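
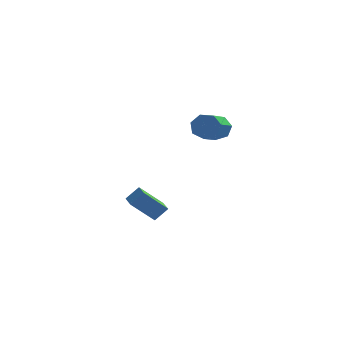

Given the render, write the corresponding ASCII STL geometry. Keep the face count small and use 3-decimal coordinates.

solid 
facet normal 0.190 0.922 -0.337
outer loop
vertex 3.898 -0.776 3.541
vertex 3.518 -0.947 2.858
vertex 3.217 -0.639 3.532
endloop
endfacet
facet normal 0.054 0.332 0.942
outer loop
vertex 3.898 -0.776 3.541
vertex 3.217 -0.639 3.532
vertex 3.521 -2.603 4.206
endloop
endfacet
facet normal 0.054 0.332 0.942
outer loop
vertex 3.521 -2.603 4.206
vertex 3.217 -0.639 3.532
vertex 2.841 -2.466 4.197
endloop
endfacet
facet normal -0.190 -0.923 0.335
outer loop
vertex 3.521 -2.603 4.206
vertex 2.841 -2.466 4.197
vertex 3.142 -2.773 3.522
endloop
endfacet
facet normal 0.190 0.922 -0.336
outer loop
vertex 3.217 -0.639 3.532
vertex 3.518 -0.947 2.858
vertex 2.764 -0.734 3.015
endloop
endfacet
facet normal -0.733 0.361 0.576
outer loop
vertex 3.217 -0.639 3.532
vertex 2.764 -0.734 3.015
vertex 2.841 -2.466 4.197
endloop
endfacet
facet normal -0.732 0.361 0.577
outer loop
vertex 2.841 -2.466 4.197
vertex 2.764 -0.734 3.015
vertex 2.387 -2.56 3.68
endloop
endfacet
facet normal -0.190 -0.923 0.335
outer loop
vertex 2.841 -2.466 4.197
vertex 2.387 -2.56 3.68
vertex 3.142 -2.773 3.522
endloop
endfacet
facet normal 0.191 0.923 -0.335
outer loop
vertex 2.764 -0.734 3.015
vertex 3.518 -0.947 2.858
vertex 2.878 -0.988 2.38
endloop
endfacet
facet normal -0.968 0.119 -0.221
outer loop
vertex 2.764 -0.734 3.015
vertex 2.878 -0.988 2.38
vertex 2.387 -2.56 3.68
endloop
endfacet
facet normal -0.968 0.119 -0.221
outer loop
vertex 2.387 -2.56 3.68
vertex 2.878 -0.988 2.38
vertex 2.501 -2.815 3.044
endloop
endfacet
facet normal -0.190 -0.923 0.336
outer loop
vertex 2.387 -2.56 3.68
vertex 2.501 -2.815 3.044
vertex 3.142 -2.773 3.522
endloop
endfacet
facet normal 0.191 0.923 -0.335
outer loop
vertex 2.878 -0.988 2.38
vertex 3.518 -0.947 2.858
vertex 3.475 -1.212 2.104
endloop
endfacet
facet normal -0.475 -0.212 -0.854
outer loop
vertex 2.878 -0.988 2.38
vertex 3.475 -1.212 2.104
vertex 2.501 -2.815 3.044
endloop
endfacet
facet normal -0.474 -0.213 -0.855
outer loop
vertex 2.501 -2.815 3.044
vertex 3.475 -1.212 2.104
vertex 3.098 -3.039 2.769
endloop
endfacet
facet normal -0.191 -0.922 0.337
outer loop
vertex 2.501 -2.815 3.044
vertex 3.098 -3.039 2.769
vertex 3.142 -2.773 3.522
endloop
endfacet
facet normal 0.191 0.923 -0.335
outer loop
vertex 3.475 -1.212 2.104
vertex 3.518 -0.947 2.858
vertex 4.104 -1.236 2.396
endloop
endfacet
facet normal 0.377 -0.384 -0.843
outer loop
vertex 3.475 -1.212 2.104
vertex 4.104 -1.236 2.396
vertex 3.098 -3.039 2.769
endloop
endfacet
facet normal 0.377 -0.384 -0.843
outer loop
vertex 3.098 -3.039 2.769
vertex 4.104 -1.236 2.396
vertex 3.728 -3.062 3.061
endloop
endfacet
facet normal -0.190 -0.922 0.337
outer loop
vertex 3.098 -3.039 2.769
vertex 3.728 -3.062 3.061
vertex 3.142 -2.773 3.522
endloop
endfacet
facet normal 0.190 0.922 -0.336
outer loop
vertex 4.104 -1.236 2.396
vertex 3.518 -0.947 2.858
vertex 4.293 -1.042 3.035
endloop
endfacet
facet normal 0.943 -0.266 -0.198
outer loop
vertex 4.104 -1.236 2.396
vertex 4.293 -1.042 3.035
vertex 3.728 -3.062 3.061
endloop
endfacet
facet normal 0.944 -0.266 -0.197
outer loop
vertex 3.728 -3.062 3.061
vertex 4.293 -1.042 3.035
vertex 3.916 -2.868 3.7
endloop
endfacet
facet normal -0.190 -0.922 0.336
outer loop
vertex 3.728 -3.062 3.061
vertex 3.916 -2.868 3.7
vertex 3.142 -2.773 3.522
endloop
endfacet
facet normal 0.190 0.922 -0.337
outer loop
vertex 4.293 -1.042 3.035
vertex 3.518 -0.947 2.858
vertex 3.898 -0.776 3.541
endloop
endfacet
facet normal 0.800 0.052 0.597
outer loop
vertex 4.293 -1.042 3.035
vertex 3.898 -0.776 3.541
vertex 3.916 -2.868 3.7
endloop
endfacet
facet normal 0.800 0.052 0.597
outer loop
vertex 3.916 -2.868 3.7
vertex 3.898 -0.776 3.541
vertex 3.521 -2.603 4.206
endloop
endfacet
facet normal -0.190 -0.923 0.335
outer loop
vertex 3.916 -2.868 3.7
vertex 3.521 -2.603 4.206
vertex 3.142 -2.773 3.522
endloop
endfacet
facet normal -0.682 -0.231 0.694
outer loop
vertex -0.343 0.221 -2.289
vertex -0.76 1.356 -2.321
vertex -1.008 -0.044 -3.03
endloop
endfacet
facet normal 0.344 -0.939 0.027
outer loop
vertex 0.2 0.364 -4.259
vertex -0.343 0.221 -2.289
vertex -1.008 -0.044 -3.03
endloop
endfacet
facet normal -0.682 -0.231 0.694
outer loop
vertex -1.008 -0.044 -3.03
vertex -0.76 1.356 -2.321
vertex -1.424 1.091 -3.062
endloop
endfacet
facet normal -0.645 -0.257 -0.719
outer loop
vertex -1.424 1.091 -3.062
vertex 0.2 0.364 -4.259
vertex -1.008 -0.044 -3.03
endloop
endfacet
facet normal 0.645 0.257 0.719
outer loop
vertex -0.343 0.221 -2.289
vertex 0.448 1.764 -3.55
vertex -0.76 1.356 -2.321
endloop
endfacet
facet normal 0.345 -0.938 0.027
outer loop
vertex 0.864 0.629 -3.518
vertex -0.343 0.221 -2.289
vertex 0.2 0.364 -4.259
endloop
endfacet
facet normal 0.646 0.257 0.719
outer loop
vertex 0.864 0.629 -3.518
vertex 0.448 1.764 -3.55
vertex -0.343 0.221 -2.289
endloop
endfacet
facet normal -0.344 0.938 -0.027
outer loop
vertex -0.76 1.356 -2.321
vertex 0.448 1.764 -3.55
vertex -1.424 1.091 -3.062
endloop
endfacet
facet normal -0.645 -0.257 -0.719
outer loop
vertex -0.217 1.499 -4.291
vertex 0.2 0.364 -4.259
vertex -1.424 1.091 -3.062
endloop
endfacet
facet normal -0.344 0.938 -0.027
outer loop
vertex -1.424 1.091 -3.062
vertex 0.448 1.764 -3.55
vertex -0.217 1.499 -4.291
endloop
endfacet
facet normal 0.682 0.231 -0.694
outer loop
vertex -0.217 1.499 -4.291
vertex 0.864 0.629 -3.518
vertex 0.2 0.364 -4.259
endloop
endfacet
facet normal 0.682 0.230 -0.694
outer loop
vertex 0.448 1.764 -3.55
vertex 0.864 0.629 -3.518
vertex -0.217 1.499 -4.291
endloop
endfacet

endsolid


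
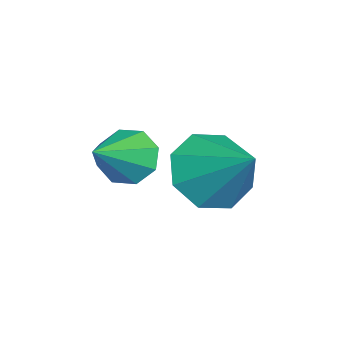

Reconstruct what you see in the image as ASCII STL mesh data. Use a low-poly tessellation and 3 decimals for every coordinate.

solid 
facet normal -0.537 -0.577 -0.615
outer loop
vertex 3.754 1.734 0.798
vertex 2.934 1.89 1.367
vertex 3.35 2.352 0.571
endloop
endfacet
facet normal 0.839 0.422 -0.344
outer loop
vertex 3.754 1.734 0.798
vertex 3.35 2.352 0.571
vertex 3.846 2.87 2.413
endloop
endfacet
facet normal -0.537 -0.577 -0.615
outer loop
vertex 3.35 2.352 0.571
vertex 2.934 1.89 1.367
vertex 2.702 2.7 0.81
endloop
endfacet
facet normal 0.345 0.875 -0.339
outer loop
vertex 3.35 2.352 0.571
vertex 2.702 2.7 0.81
vertex 3.846 2.87 2.413
endloop
endfacet
facet normal -0.536 -0.577 -0.616
outer loop
vertex 2.702 2.7 0.81
vertex 2.934 1.89 1.367
vertex 2.19 2.573 1.375
endloop
endfacet
facet normal -0.200 0.979 0.039
outer loop
vertex 2.702 2.7 0.81
vertex 2.19 2.573 1.375
vertex 3.846 2.87 2.413
endloop
endfacet
facet normal -0.536 -0.577 -0.616
outer loop
vertex 2.19 2.573 1.375
vertex 2.934 1.89 1.367
vertex 2.114 2.046 1.935
endloop
endfacet
facet normal -0.476 0.672 0.568
outer loop
vertex 2.19 2.573 1.375
vertex 2.114 2.046 1.935
vertex 3.846 2.87 2.413
endloop
endfacet
facet normal -0.537 -0.576 -0.616
outer loop
vertex 2.114 2.046 1.935
vertex 2.934 1.89 1.367
vertex 2.518 1.427 2.162
endloop
endfacet
facet normal -0.322 0.133 0.937
outer loop
vertex 2.114 2.046 1.935
vertex 2.518 1.427 2.162
vertex 3.846 2.87 2.413
endloop
endfacet
facet normal -0.536 -0.577 -0.616
outer loop
vertex 2.518 1.427 2.162
vertex 2.934 1.89 1.367
vertex 3.166 1.08 1.923
endloop
endfacet
facet normal 0.172 -0.320 0.932
outer loop
vertex 2.518 1.427 2.162
vertex 3.166 1.08 1.923
vertex 3.846 2.87 2.413
endloop
endfacet
facet normal -0.537 -0.577 -0.616
outer loop
vertex 3.166 1.08 1.923
vertex 2.934 1.89 1.367
vertex 3.678 1.207 1.358
endloop
endfacet
facet normal 0.717 -0.424 0.554
outer loop
vertex 3.166 1.08 1.923
vertex 3.678 1.207 1.358
vertex 3.846 2.87 2.413
endloop
endfacet
facet normal -0.537 -0.577 -0.616
outer loop
vertex 3.678 1.207 1.358
vertex 2.934 1.89 1.367
vertex 3.754 1.734 0.798
endloop
endfacet
facet normal 0.993 -0.116 0.025
outer loop
vertex 3.678 1.207 1.358
vertex 3.754 1.734 0.798
vertex 3.846 2.87 2.413
endloop
endfacet
facet normal -0.780 0.300 -0.550
outer loop
vertex 3.07 -0.146 0.908
vertex 2.754 0.128 1.506
vertex 3.211 0.387 0.999
endloop
endfacet
facet normal 0.833 -0.128 -0.538
outer loop
vertex 3.07 -0.146 0.908
vertex 3.211 0.387 0.999
vertex 3.986 -0.348 2.374
endloop
endfacet
facet normal -0.780 0.302 -0.548
outer loop
vertex 3.211 0.387 0.999
vertex 2.754 0.128 1.506
vertex 3.085 0.768 1.388
endloop
endfacet
facet normal 0.843 0.494 -0.211
outer loop
vertex 3.211 0.387 0.999
vertex 3.085 0.768 1.388
vertex 3.986 -0.348 2.374
endloop
endfacet
facet normal -0.779 0.301 -0.550
outer loop
vertex 3.085 0.768 1.388
vertex 2.754 0.128 1.506
vertex 2.764 0.774 1.846
endloop
endfacet
facet normal 0.538 0.759 0.367
outer loop
vertex 3.085 0.768 1.388
vertex 2.764 0.774 1.846
vertex 3.986 -0.348 2.374
endloop
endfacet
facet normal -0.779 0.301 -0.549
outer loop
vertex 2.764 0.774 1.846
vertex 2.754 0.128 1.506
vertex 2.438 0.401 2.104
endloop
endfacet
facet normal 0.096 0.508 0.856
outer loop
vertex 2.764 0.774 1.846
vertex 2.438 0.401 2.104
vertex 3.986 -0.348 2.374
endloop
endfacet
facet normal -0.779 0.302 -0.549
outer loop
vertex 2.438 0.401 2.104
vertex 2.754 0.128 1.506
vertex 2.297 -0.131 2.012
endloop
endfacet
facet normal -0.222 -0.109 0.969
outer loop
vertex 2.438 0.401 2.104
vertex 2.297 -0.131 2.012
vertex 3.986 -0.348 2.374
endloop
endfacet
facet normal -0.779 0.300 -0.550
outer loop
vertex 2.297 -0.131 2.012
vertex 2.754 0.128 1.506
vertex 2.424 -0.512 1.624
endloop
endfacet
facet normal -0.232 -0.731 0.642
outer loop
vertex 2.297 -0.131 2.012
vertex 2.424 -0.512 1.624
vertex 3.986 -0.348 2.374
endloop
endfacet
facet normal -0.780 0.301 -0.549
outer loop
vertex 2.424 -0.512 1.624
vertex 2.754 0.128 1.506
vertex 2.744 -0.518 1.166
endloop
endfacet
facet normal 0.074 -0.995 0.064
outer loop
vertex 2.424 -0.512 1.624
vertex 2.744 -0.518 1.166
vertex 3.986 -0.348 2.374
endloop
endfacet
facet normal -0.779 0.301 -0.550
outer loop
vertex 2.744 -0.518 1.166
vertex 2.754 0.128 1.506
vertex 3.07 -0.146 0.908
endloop
endfacet
facet normal 0.515 -0.745 -0.424
outer loop
vertex 2.744 -0.518 1.166
vertex 3.07 -0.146 0.908
vertex 3.986 -0.348 2.374
endloop
endfacet

endsolid


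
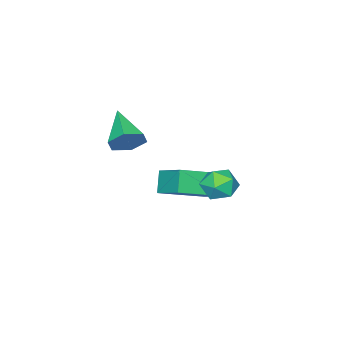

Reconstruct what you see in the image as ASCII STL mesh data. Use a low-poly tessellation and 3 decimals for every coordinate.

solid 
facet normal -0.485 -0.330 0.810
outer loop
vertex 3.232 -0.33 1.279
vertex 1.486 0.544 0.591
vertex 2.856 -1.698 0.496
endloop
endfacet
facet normal 0.844 -0.422 0.332
outer loop
vertex 3.374 -1.344 -0.371
vertex 3.232 -0.33 1.279
vertex 2.856 -1.698 0.496
endloop
endfacet
facet normal -0.485 -0.330 0.810
outer loop
vertex 2.856 -1.698 0.496
vertex 1.486 0.544 0.591
vertex 1.11 -0.824 -0.192
endloop
endfacet
facet normal -0.232 -0.844 -0.483
outer loop
vertex 1.11 -0.824 -0.192
vertex 3.374 -1.344 -0.371
vertex 2.856 -1.698 0.496
endloop
endfacet
facet normal 0.232 0.844 0.483
outer loop
vertex 3.232 -0.33 1.279
vertex 2.004 0.898 -0.276
vertex 1.486 0.544 0.591
endloop
endfacet
facet normal 0.844 -0.422 0.332
outer loop
vertex 3.75 0.024 0.412
vertex 3.232 -0.33 1.279
vertex 3.374 -1.344 -0.371
endloop
endfacet
facet normal 0.232 0.844 0.483
outer loop
vertex 3.75 0.024 0.412
vertex 2.004 0.898 -0.276
vertex 3.232 -0.33 1.279
endloop
endfacet
facet normal -0.844 0.422 -0.332
outer loop
vertex 1.486 0.544 0.591
vertex 2.004 0.898 -0.276
vertex 1.11 -0.824 -0.192
endloop
endfacet
facet normal -0.232 -0.844 -0.483
outer loop
vertex 1.628 -0.47 -1.059
vertex 3.374 -1.344 -0.371
vertex 1.11 -0.824 -0.192
endloop
endfacet
facet normal -0.844 0.422 -0.332
outer loop
vertex 1.11 -0.824 -0.192
vertex 2.004 0.898 -0.276
vertex 1.628 -0.47 -1.059
endloop
endfacet
facet normal 0.485 0.330 -0.810
outer loop
vertex 1.628 -0.47 -1.059
vertex 3.75 0.024 0.412
vertex 3.374 -1.344 -0.371
endloop
endfacet
facet normal 0.485 0.330 -0.810
outer loop
vertex 2.004 0.898 -0.276
vertex 3.75 0.024 0.412
vertex 1.628 -0.47 -1.059
endloop
endfacet
facet normal -0.671 0.556 0.490
outer loop
vertex 2.342 1.859 0.931
vertex 2.356 1.326 1.555
vertex 2.875 1.96 1.546
endloop
endfacet
facet normal -0.262 0.963 0.069
outer loop
vertex 2.342 1.859 0.931
vertex 2.875 1.96 1.546
vertex 3.115 2.081 0.771
endloop
endfacet
facet normal -0.333 0.726 -0.602
outer loop
vertex 2.342 1.859 0.931
vertex 3.115 2.081 0.771
vertex 2.743 1.521 0.301
endloop
endfacet
facet normal -0.786 0.174 -0.594
outer loop
vertex 2.342 1.859 0.931
vertex 2.743 1.521 0.301
vertex 2.274 1.054 0.785
endloop
endfacet
facet normal -0.994 0.069 0.081
outer loop
vertex 2.342 1.859 0.931
vertex 2.274 1.054 0.785
vertex 2.356 1.326 1.555
endloop
endfacet
facet normal 0.417 0.870 0.265
outer loop
vertex 3.115 2.081 0.771
vertex 2.875 1.96 1.546
vertex 3.606 1.686 1.295
endloop
endfacet
facet normal -0.242 0.212 0.947
outer loop
vertex 2.875 1.96 1.546
vertex 2.356 1.326 1.555
vertex 3.137 1.219 1.779
endloop
endfacet
facet normal -0.767 -0.575 0.285
outer loop
vertex 2.356 1.326 1.555
vertex 2.274 1.054 0.785
vertex 2.765 0.659 1.309
endloop
endfacet
facet normal -0.429 -0.406 -0.807
outer loop
vertex 2.274 1.054 0.785
vertex 2.743 1.521 0.301
vertex 3.005 0.78 0.534
endloop
endfacet
facet normal 0.302 0.487 -0.819
outer loop
vertex 2.743 1.521 0.301
vertex 3.115 2.081 0.771
vertex 3.524 1.414 0.525
endloop
endfacet
facet normal 0.786 -0.174 0.594
outer loop
vertex 3.538 0.881 1.149
vertex 3.606 1.686 1.295
vertex 3.137 1.219 1.779
endloop
endfacet
facet normal 0.333 -0.726 0.602
outer loop
vertex 3.538 0.881 1.149
vertex 3.137 1.219 1.779
vertex 2.765 0.659 1.309
endloop
endfacet
facet normal 0.262 -0.963 -0.069
outer loop
vertex 3.538 0.881 1.149
vertex 2.765 0.659 1.309
vertex 3.005 0.78 0.534
endloop
endfacet
facet normal 0.671 -0.556 -0.490
outer loop
vertex 3.538 0.881 1.149
vertex 3.005 0.78 0.534
vertex 3.524 1.414 0.525
endloop
endfacet
facet normal 0.994 -0.069 -0.081
outer loop
vertex 3.538 0.881 1.149
vertex 3.524 1.414 0.525
vertex 3.606 1.686 1.295
endloop
endfacet
facet normal 0.429 0.406 0.807
outer loop
vertex 3.137 1.219 1.779
vertex 3.606 1.686 1.295
vertex 2.875 1.96 1.546
endloop
endfacet
facet normal -0.302 -0.487 0.819
outer loop
vertex 2.765 0.659 1.309
vertex 3.137 1.219 1.779
vertex 2.356 1.326 1.555
endloop
endfacet
facet normal -0.417 -0.870 -0.265
outer loop
vertex 3.005 0.78 0.534
vertex 2.765 0.659 1.309
vertex 2.274 1.054 0.785
endloop
endfacet
facet normal 0.242 -0.212 -0.947
outer loop
vertex 3.524 1.414 0.525
vertex 3.005 0.78 0.534
vertex 2.743 1.521 0.301
endloop
endfacet
facet normal 0.767 0.575 -0.285
outer loop
vertex 3.606 1.686 1.295
vertex 3.524 1.414 0.525
vertex 3.115 2.081 0.771
endloop
endfacet
facet normal 0.489 0.733 -0.473
outer loop
vertex 3.635 -2.81 2.445
vertex 3.229 -2.985 1.754
vertex 2.922 -2.439 2.283
endloop
endfacet
facet normal -0.111 0.210 0.971
outer loop
vertex 3.635 -2.81 2.445
vertex 2.922 -2.439 2.283
vertex 2.331 -4.335 2.626
endloop
endfacet
facet normal 0.488 0.733 -0.474
outer loop
vertex 2.922 -2.439 2.283
vertex 3.229 -2.985 1.754
vertex 2.516 -2.615 1.593
endloop
endfacet
facet normal -0.846 0.338 0.412
outer loop
vertex 2.922 -2.439 2.283
vertex 2.516 -2.615 1.593
vertex 2.331 -4.335 2.626
endloop
endfacet
facet normal 0.488 0.733 -0.474
outer loop
vertex 2.516 -2.615 1.593
vertex 3.229 -2.985 1.754
vertex 2.823 -3.161 1.064
endloop
endfacet
facet normal -0.911 -0.136 -0.389
outer loop
vertex 2.516 -2.615 1.593
vertex 2.823 -3.161 1.064
vertex 2.331 -4.335 2.626
endloop
endfacet
facet normal 0.488 0.733 -0.474
outer loop
vertex 2.823 -3.161 1.064
vertex 3.229 -2.985 1.754
vertex 3.536 -3.531 1.226
endloop
endfacet
facet normal -0.240 -0.738 -0.630
outer loop
vertex 2.823 -3.161 1.064
vertex 3.536 -3.531 1.226
vertex 2.331 -4.335 2.626
endloop
endfacet
facet normal 0.489 0.733 -0.473
outer loop
vertex 3.536 -3.531 1.226
vertex 3.229 -2.985 1.754
vertex 3.942 -3.356 1.916
endloop
endfacet
facet normal 0.495 -0.866 -0.071
outer loop
vertex 3.536 -3.531 1.226
vertex 3.942 -3.356 1.916
vertex 2.331 -4.335 2.626
endloop
endfacet
facet normal 0.489 0.733 -0.473
outer loop
vertex 3.942 -3.356 1.916
vertex 3.229 -2.985 1.754
vertex 3.635 -2.81 2.445
endloop
endfacet
facet normal 0.560 -0.392 0.730
outer loop
vertex 3.942 -3.356 1.916
vertex 3.635 -2.81 2.445
vertex 2.331 -4.335 2.626
endloop
endfacet

endsolid


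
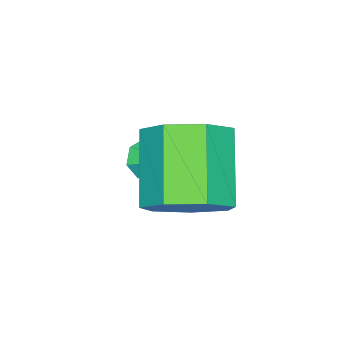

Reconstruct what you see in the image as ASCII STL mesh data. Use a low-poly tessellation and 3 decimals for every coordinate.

solid 
facet normal -0.219 -0.853 -0.473
outer loop
vertex 1.005 -1.04 -2.635
vertex 0.599 -1.103 -2.333
vertex 0.627 -0.862 -2.781
endloop
endfacet
facet normal 0.520 0.634 -0.573
outer loop
vertex 1.005 -1.04 -2.635
vertex 0.627 -0.862 -2.781
vertex 0.841 -0.157 -1.807
endloop
endfacet
facet normal -0.218 -0.854 -0.473
outer loop
vertex 0.627 -0.862 -2.781
vertex 0.599 -1.103 -2.333
vertex 0.228 -0.866 -2.59
endloop
endfacet
facet normal -0.261 0.808 -0.528
outer loop
vertex 0.627 -0.862 -2.781
vertex 0.228 -0.866 -2.59
vertex 0.841 -0.157 -1.807
endloop
endfacet
facet normal -0.217 -0.853 -0.474
outer loop
vertex 0.228 -0.866 -2.59
vertex 0.599 -1.103 -2.333
vertex 0.108 -1.049 -2.206
endloop
endfacet
facet normal -0.783 0.620 0.051
outer loop
vertex 0.228 -0.866 -2.59
vertex 0.108 -1.049 -2.206
vertex 0.841 -0.157 -1.807
endloop
endfacet
facet normal -0.217 -0.853 -0.474
outer loop
vertex 0.108 -1.049 -2.206
vertex 0.599 -1.103 -2.333
vertex 0.358 -1.273 -1.917
endloop
endfacet
facet normal -0.653 0.211 0.728
outer loop
vertex 0.108 -1.049 -2.206
vertex 0.358 -1.273 -1.917
vertex 0.841 -0.157 -1.807
endloop
endfacet
facet normal -0.219 -0.852 -0.475
outer loop
vertex 0.358 -1.273 -1.917
vertex 0.599 -1.103 -2.333
vertex 0.789 -1.37 -1.942
endloop
endfacet
facet normal 0.032 -0.112 0.993
outer loop
vertex 0.358 -1.273 -1.917
vertex 0.789 -1.37 -1.942
vertex 0.841 -0.157 -1.807
endloop
endfacet
facet normal -0.219 -0.852 -0.475
outer loop
vertex 0.789 -1.37 -1.942
vertex 0.599 -1.103 -2.333
vertex 1.077 -1.266 -2.261
endloop
endfacet
facet normal 0.755 -0.104 0.647
outer loop
vertex 0.789 -1.37 -1.942
vertex 1.077 -1.266 -2.261
vertex 0.841 -0.157 -1.807
endloop
endfacet
facet normal -0.220 -0.853 -0.473
outer loop
vertex 1.077 -1.266 -2.261
vertex 0.599 -1.103 -2.333
vertex 1.005 -1.04 -2.635
endloop
endfacet
facet normal 0.973 0.227 -0.050
outer loop
vertex 1.077 -1.266 -2.261
vertex 1.005 -1.04 -2.635
vertex 0.841 -0.157 -1.807
endloop
endfacet
facet normal 0.632 0.401 -0.663
outer loop
vertex 3.014 0.311 -1.405
vertex 2.436 1.044 -1.513
vertex 3.142 0.941 -0.902
endloop
endfacet
facet normal 0.759 -0.494 0.425
outer loop
vertex 3.014 0.311 -1.405
vertex 3.142 0.941 -0.902
vertex 1.863 -0.418 -0.198
endloop
endfacet
facet normal 0.759 -0.494 0.425
outer loop
vertex 1.863 -0.418 -0.198
vertex 3.142 0.941 -0.902
vertex 1.991 0.212 0.305
endloop
endfacet
facet normal -0.633 -0.401 0.663
outer loop
vertex 1.863 -0.418 -0.198
vertex 1.991 0.212 0.305
vertex 1.284 0.316 -0.307
endloop
endfacet
facet normal 0.632 0.401 -0.663
outer loop
vertex 3.142 0.941 -0.902
vertex 2.436 1.044 -1.513
vertex 2.738 1.648 -0.86
endloop
endfacet
facet normal 0.596 0.296 0.747
outer loop
vertex 3.142 0.941 -0.902
vertex 2.738 1.648 -0.86
vertex 1.991 0.212 0.305
endloop
endfacet
facet normal 0.596 0.296 0.747
outer loop
vertex 1.991 0.212 0.305
vertex 2.738 1.648 -0.86
vertex 1.587 0.92 0.347
endloop
endfacet
facet normal -0.633 -0.400 0.663
outer loop
vertex 1.991 0.212 0.305
vertex 1.587 0.92 0.347
vertex 1.284 0.316 -0.307
endloop
endfacet
facet normal 0.633 0.400 -0.663
outer loop
vertex 2.738 1.648 -0.86
vertex 2.436 1.044 -1.513
vertex 2.107 1.901 -1.31
endloop
endfacet
facet normal -0.015 0.862 0.506
outer loop
vertex 2.738 1.648 -0.86
vertex 2.107 1.901 -1.31
vertex 1.587 0.92 0.347
endloop
endfacet
facet normal -0.016 0.863 0.506
outer loop
vertex 1.587 0.92 0.347
vertex 2.107 1.901 -1.31
vertex 0.955 1.172 -0.103
endloop
endfacet
facet normal -0.632 -0.401 0.663
outer loop
vertex 1.587 0.92 0.347
vertex 0.955 1.172 -0.103
vertex 1.284 0.316 -0.307
endloop
endfacet
facet normal 0.633 0.400 -0.663
outer loop
vertex 2.107 1.901 -1.31
vertex 2.436 1.044 -1.513
vertex 1.723 1.509 -1.913
endloop
endfacet
facet normal -0.615 0.780 -0.116
outer loop
vertex 2.107 1.901 -1.31
vertex 1.723 1.509 -1.913
vertex 0.955 1.172 -0.103
endloop
endfacet
facet normal -0.615 0.780 -0.116
outer loop
vertex 0.955 1.172 -0.103
vertex 1.723 1.509 -1.913
vertex 0.571 0.78 -0.706
endloop
endfacet
facet normal -0.632 -0.401 0.663
outer loop
vertex 0.955 1.172 -0.103
vertex 0.571 0.78 -0.706
vertex 1.284 0.316 -0.307
endloop
endfacet
facet normal 0.633 0.400 -0.663
outer loop
vertex 1.723 1.509 -1.913
vertex 2.436 1.044 -1.513
vertex 1.876 0.767 -2.215
endloop
endfacet
facet normal -0.751 0.110 -0.651
outer loop
vertex 1.723 1.509 -1.913
vertex 1.876 0.767 -2.215
vertex 0.571 0.78 -0.706
endloop
endfacet
facet normal -0.751 0.111 -0.651
outer loop
vertex 0.571 0.78 -0.706
vertex 1.876 0.767 -2.215
vertex 0.724 0.038 -1.009
endloop
endfacet
facet normal -0.632 -0.401 0.663
outer loop
vertex 0.571 0.78 -0.706
vertex 0.724 0.038 -1.009
vertex 1.284 0.316 -0.307
endloop
endfacet
facet normal 0.633 0.400 -0.663
outer loop
vertex 1.876 0.767 -2.215
vertex 2.436 1.044 -1.513
vertex 2.45 0.234 -1.989
endloop
endfacet
facet normal -0.322 -0.642 -0.696
outer loop
vertex 1.876 0.767 -2.215
vertex 2.45 0.234 -1.989
vertex 0.724 0.038 -1.009
endloop
endfacet
facet normal -0.322 -0.643 -0.695
outer loop
vertex 0.724 0.038 -1.009
vertex 2.45 0.234 -1.989
vertex 1.299 -0.495 -0.782
endloop
endfacet
facet normal -0.633 -0.400 0.663
outer loop
vertex 0.724 0.038 -1.009
vertex 1.299 -0.495 -0.782
vertex 1.284 0.316 -0.307
endloop
endfacet
facet normal 0.632 0.401 -0.663
outer loop
vertex 2.45 0.234 -1.989
vertex 2.436 1.044 -1.513
vertex 3.014 0.311 -1.405
endloop
endfacet
facet normal 0.349 -0.911 -0.217
outer loop
vertex 2.45 0.234 -1.989
vertex 3.014 0.311 -1.405
vertex 1.299 -0.495 -0.782
endloop
endfacet
facet normal 0.349 -0.911 -0.217
outer loop
vertex 1.299 -0.495 -0.782
vertex 3.014 0.311 -1.405
vertex 1.863 -0.418 -0.198
endloop
endfacet
facet normal -0.632 -0.400 0.663
outer loop
vertex 1.299 -0.495 -0.782
vertex 1.863 -0.418 -0.198
vertex 1.284 0.316 -0.307
endloop
endfacet

endsolid


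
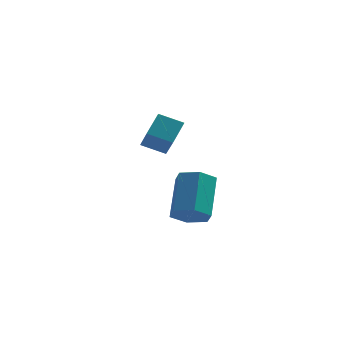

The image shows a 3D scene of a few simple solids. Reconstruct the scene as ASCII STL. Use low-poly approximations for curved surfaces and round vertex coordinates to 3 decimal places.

solid 
facet normal -0.037 -0.710 -0.703
outer loop
vertex -0.775 -1.707 -1.049
vertex -1.64 -1.51 -1.203
vertex -0.993 -1.087 -1.664
endloop
endfacet
facet normal 0.970 0.145 -0.197
outer loop
vertex -0.775 -1.707 -1.049
vertex -0.993 -1.087 -1.664
vertex -0.696 -0.167 0.477
endloop
endfacet
facet normal 0.970 0.144 -0.197
outer loop
vertex -0.696 -0.167 0.477
vertex -0.993 -1.087 -1.664
vertex -0.913 0.454 -0.138
endloop
endfacet
facet normal 0.036 0.710 0.704
outer loop
vertex -0.696 -0.167 0.477
vertex -0.913 0.454 -0.138
vertex -1.56 0.03 0.323
endloop
endfacet
facet normal -0.037 -0.710 -0.703
outer loop
vertex -0.993 -1.087 -1.664
vertex -1.64 -1.51 -1.203
vertex -1.857 -0.89 -1.818
endloop
endfacet
facet normal 0.276 0.669 -0.690
outer loop
vertex -0.993 -1.087 -1.664
vertex -1.857 -0.89 -1.818
vertex -0.913 0.454 -0.138
endloop
endfacet
facet normal 0.275 0.669 -0.690
outer loop
vertex -0.913 0.454 -0.138
vertex -1.857 -0.89 -1.818
vertex -1.778 0.651 -0.292
endloop
endfacet
facet normal 0.036 0.710 0.704
outer loop
vertex -0.913 0.454 -0.138
vertex -1.778 0.651 -0.292
vertex -1.56 0.03 0.323
endloop
endfacet
facet normal -0.037 -0.710 -0.703
outer loop
vertex -1.857 -0.89 -1.818
vertex -1.64 -1.51 -1.203
vertex -2.504 -1.313 -1.357
endloop
endfacet
facet normal -0.694 0.524 -0.493
outer loop
vertex -1.857 -0.89 -1.818
vertex -2.504 -1.313 -1.357
vertex -1.778 0.651 -0.292
endloop
endfacet
facet normal -0.695 0.524 -0.493
outer loop
vertex -1.778 0.651 -0.292
vertex -2.504 -1.313 -1.357
vertex -2.425 0.227 0.169
endloop
endfacet
facet normal 0.036 0.710 0.704
outer loop
vertex -1.778 0.651 -0.292
vertex -2.425 0.227 0.169
vertex -1.56 0.03 0.323
endloop
endfacet
facet normal -0.036 -0.710 -0.704
outer loop
vertex -2.504 -1.313 -1.357
vertex -1.64 -1.51 -1.203
vertex -2.287 -1.934 -0.742
endloop
endfacet
facet normal -0.970 -0.145 0.196
outer loop
vertex -2.504 -1.313 -1.357
vertex -2.287 -1.934 -0.742
vertex -2.425 0.227 0.169
endloop
endfacet
facet normal -0.970 -0.145 0.197
outer loop
vertex -2.425 0.227 0.169
vertex -2.287 -1.934 -0.742
vertex -2.207 -0.393 0.784
endloop
endfacet
facet normal 0.037 0.710 0.703
outer loop
vertex -2.425 0.227 0.169
vertex -2.207 -0.393 0.784
vertex -1.56 0.03 0.323
endloop
endfacet
facet normal -0.036 -0.710 -0.704
outer loop
vertex -2.287 -1.934 -0.742
vertex -1.64 -1.51 -1.203
vertex -1.422 -2.131 -0.588
endloop
endfacet
facet normal -0.275 -0.669 0.690
outer loop
vertex -2.287 -1.934 -0.742
vertex -1.422 -2.131 -0.588
vertex -2.207 -0.393 0.784
endloop
endfacet
facet normal -0.276 -0.669 0.690
outer loop
vertex -2.207 -0.393 0.784
vertex -1.422 -2.131 -0.588
vertex -1.343 -0.59 0.938
endloop
endfacet
facet normal 0.037 0.710 0.703
outer loop
vertex -2.207 -0.393 0.784
vertex -1.343 -0.59 0.938
vertex -1.56 0.03 0.323
endloop
endfacet
facet normal -0.036 -0.710 -0.704
outer loop
vertex -1.422 -2.131 -0.588
vertex -1.64 -1.51 -1.203
vertex -0.775 -1.707 -1.049
endloop
endfacet
facet normal 0.695 -0.524 0.493
outer loop
vertex -1.422 -2.131 -0.588
vertex -0.775 -1.707 -1.049
vertex -1.343 -0.59 0.938
endloop
endfacet
facet normal 0.694 -0.524 0.493
outer loop
vertex -1.343 -0.59 0.938
vertex -0.775 -1.707 -1.049
vertex -0.696 -0.167 0.477
endloop
endfacet
facet normal 0.037 0.710 0.703
outer loop
vertex -1.343 -0.59 0.938
vertex -0.696 -0.167 0.477
vertex -1.56 0.03 0.323
endloop
endfacet
facet normal -0.921 0.031 0.389
outer loop
vertex -3.528 3.629 2.68
vertex -3.964 4.879 1.55
vertex -3.92 2.718 1.824
endloop
endfacet
facet normal 0.250 -0.718 0.650
outer loop
vertex -2.796 2.681 1.35
vertex -3.528 3.629 2.68
vertex -3.92 2.718 1.824
endloop
endfacet
facet normal -0.921 0.030 0.388
outer loop
vertex -3.92 2.718 1.824
vertex -3.964 4.879 1.55
vertex -4.355 3.968 0.694
endloop
endfacet
facet normal -0.299 -0.695 -0.654
outer loop
vertex -4.355 3.968 0.694
vertex -2.796 2.681 1.35
vertex -3.92 2.718 1.824
endloop
endfacet
facet normal 0.299 0.695 0.654
outer loop
vertex -3.528 3.629 2.68
vertex -2.84 4.842 1.076
vertex -3.964 4.879 1.55
endloop
endfacet
facet normal 0.251 -0.718 0.650
outer loop
vertex -2.405 3.592 2.206
vertex -3.528 3.629 2.68
vertex -2.796 2.681 1.35
endloop
endfacet
facet normal 0.299 0.695 0.654
outer loop
vertex -2.405 3.592 2.206
vertex -2.84 4.842 1.076
vertex -3.528 3.629 2.68
endloop
endfacet
facet normal -0.250 0.718 -0.650
outer loop
vertex -3.964 4.879 1.55
vertex -2.84 4.842 1.076
vertex -4.355 3.968 0.694
endloop
endfacet
facet normal -0.299 -0.695 -0.654
outer loop
vertex -3.232 3.931 0.22
vertex -2.796 2.681 1.35
vertex -4.355 3.968 0.694
endloop
endfacet
facet normal -0.250 0.718 -0.649
outer loop
vertex -4.355 3.968 0.694
vertex -2.84 4.842 1.076
vertex -3.232 3.931 0.22
endloop
endfacet
facet normal 0.921 -0.030 -0.389
outer loop
vertex -3.232 3.931 0.22
vertex -2.405 3.592 2.206
vertex -2.796 2.681 1.35
endloop
endfacet
facet normal 0.921 -0.031 -0.389
outer loop
vertex -2.84 4.842 1.076
vertex -2.405 3.592 2.206
vertex -3.232 3.931 0.22
endloop
endfacet

endsolid


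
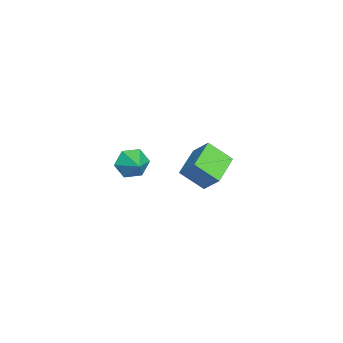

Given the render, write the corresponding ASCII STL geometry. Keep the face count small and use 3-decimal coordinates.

solid 
facet normal -0.818 -0.409 -0.404
outer loop
vertex 3.976 -0.272 -0.115
vertex 3.517 0.033 0.506
vertex 3.633 0.481 -0.183
endloop
endfacet
facet normal 0.790 0.312 -0.527
outer loop
vertex 3.976 -0.272 -0.115
vertex 3.633 0.481 -0.183
vertex 4.383 0.467 0.934
endloop
endfacet
facet normal -0.818 -0.410 -0.404
outer loop
vertex 3.633 0.481 -0.183
vertex 3.517 0.033 0.506
vertex 3.174 0.786 0.437
endloop
endfacet
facet normal 0.329 0.921 -0.209
outer loop
vertex 3.633 0.481 -0.183
vertex 3.174 0.786 0.437
vertex 4.383 0.467 0.934
endloop
endfacet
facet normal -0.817 -0.409 -0.405
outer loop
vertex 3.174 0.786 0.437
vertex 3.517 0.033 0.506
vertex 3.057 0.338 1.126
endloop
endfacet
facet normal -0.003 0.839 0.545
outer loop
vertex 3.174 0.786 0.437
vertex 3.057 0.338 1.126
vertex 4.383 0.467 0.934
endloop
endfacet
facet normal -0.817 -0.409 -0.405
outer loop
vertex 3.057 0.338 1.126
vertex 3.517 0.033 0.506
vertex 3.4 -0.415 1.195
endloop
endfacet
facet normal 0.128 0.148 0.981
outer loop
vertex 3.057 0.338 1.126
vertex 3.4 -0.415 1.195
vertex 4.383 0.467 0.934
endloop
endfacet
facet normal -0.818 -0.408 -0.404
outer loop
vertex 3.4 -0.415 1.195
vertex 3.517 0.033 0.506
vertex 3.859 -0.72 0.574
endloop
endfacet
facet normal 0.590 -0.461 0.663
outer loop
vertex 3.4 -0.415 1.195
vertex 3.859 -0.72 0.574
vertex 4.383 0.467 0.934
endloop
endfacet
facet normal -0.818 -0.408 -0.404
outer loop
vertex 3.859 -0.72 0.574
vertex 3.517 0.033 0.506
vertex 3.976 -0.272 -0.115
endloop
endfacet
facet normal 0.921 -0.379 -0.090
outer loop
vertex 3.859 -0.72 0.574
vertex 3.976 -0.272 -0.115
vertex 4.383 0.467 0.934
endloop
endfacet
facet normal -0.926 0.301 0.229
outer loop
vertex -3.28 2.197 -3.437
vertex -2.792 2.949 -2.454
vertex -3.135 3.388 -4.419
endloop
endfacet
facet normal -0.367 -0.565 -0.739
outer loop
vertex -1.488 2.851 -4.826
vertex -3.28 2.197 -3.437
vertex -3.135 3.388 -4.419
endloop
endfacet
facet normal -0.926 0.302 0.229
outer loop
vertex -3.135 3.388 -4.419
vertex -2.792 2.949 -2.454
vertex -2.647 4.139 -3.436
endloop
endfacet
facet normal 0.094 0.768 -0.633
outer loop
vertex -2.647 4.139 -3.436
vertex -1.488 2.851 -4.826
vertex -3.135 3.388 -4.419
endloop
endfacet
facet normal -0.094 -0.768 0.634
outer loop
vertex -3.28 2.197 -3.437
vertex -1.145 2.412 -2.861
vertex -2.792 2.949 -2.454
endloop
endfacet
facet normal -0.367 -0.565 -0.739
outer loop
vertex -1.633 1.661 -3.844
vertex -3.28 2.197 -3.437
vertex -1.488 2.851 -4.826
endloop
endfacet
facet normal -0.094 -0.768 0.633
outer loop
vertex -1.633 1.661 -3.844
vertex -1.145 2.412 -2.861
vertex -3.28 2.197 -3.437
endloop
endfacet
facet normal 0.367 0.565 0.739
outer loop
vertex -2.792 2.949 -2.454
vertex -1.145 2.412 -2.861
vertex -2.647 4.139 -3.436
endloop
endfacet
facet normal 0.093 0.768 -0.634
outer loop
vertex -1.0 3.603 -3.843
vertex -1.488 2.851 -4.826
vertex -2.647 4.139 -3.436
endloop
endfacet
facet normal 0.367 0.565 0.739
outer loop
vertex -2.647 4.139 -3.436
vertex -1.145 2.412 -2.861
vertex -1.0 3.603 -3.843
endloop
endfacet
facet normal 0.926 -0.302 -0.229
outer loop
vertex -1.0 3.603 -3.843
vertex -1.633 1.661 -3.844
vertex -1.488 2.851 -4.826
endloop
endfacet
facet normal 0.926 -0.302 -0.229
outer loop
vertex -1.145 2.412 -2.861
vertex -1.633 1.661 -3.844
vertex -1.0 3.603 -3.843
endloop
endfacet

endsolid


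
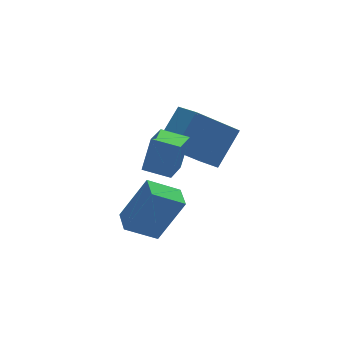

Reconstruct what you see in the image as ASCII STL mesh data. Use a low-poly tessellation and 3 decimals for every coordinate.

solid 
facet normal -0.758 0.227 0.611
outer loop
vertex 1.543 2.477 -0.298
vertex 1.551 3.812 -0.784
vertex 0.331 2.001 -1.626
endloop
endfacet
facet normal -0.006 -0.940 0.342
outer loop
vertex 1.909 1.528 -2.896
vertex 1.543 2.477 -0.298
vertex 0.331 2.001 -1.626
endloop
endfacet
facet normal -0.759 0.227 0.611
outer loop
vertex 0.331 2.001 -1.626
vertex 1.551 3.812 -0.784
vertex 0.339 3.335 -2.112
endloop
endfacet
facet normal -0.651 -0.256 -0.714
outer loop
vertex 0.339 3.335 -2.112
vertex 1.909 1.528 -2.896
vertex 0.331 2.001 -1.626
endloop
endfacet
facet normal 0.651 0.256 0.714
outer loop
vertex 1.543 2.477 -0.298
vertex 3.129 3.339 -2.054
vertex 1.551 3.812 -0.784
endloop
endfacet
facet normal -0.005 -0.940 0.342
outer loop
vertex 3.121 2.005 -1.568
vertex 1.543 2.477 -0.298
vertex 1.909 1.528 -2.896
endloop
endfacet
facet normal 0.651 0.256 0.714
outer loop
vertex 3.121 2.005 -1.568
vertex 3.129 3.339 -2.054
vertex 1.543 2.477 -0.298
endloop
endfacet
facet normal 0.006 0.939 -0.343
outer loop
vertex 1.551 3.812 -0.784
vertex 3.129 3.339 -2.054
vertex 0.339 3.335 -2.112
endloop
endfacet
facet normal -0.651 -0.256 -0.714
outer loop
vertex 1.917 2.863 -3.382
vertex 1.909 1.528 -2.896
vertex 0.339 3.335 -2.112
endloop
endfacet
facet normal 0.006 0.940 -0.342
outer loop
vertex 0.339 3.335 -2.112
vertex 3.129 3.339 -2.054
vertex 1.917 2.863 -3.382
endloop
endfacet
facet normal 0.759 -0.227 -0.611
outer loop
vertex 1.917 2.863 -3.382
vertex 3.121 2.005 -1.568
vertex 1.909 1.528 -2.896
endloop
endfacet
facet normal 0.758 -0.227 -0.611
outer loop
vertex 3.129 3.339 -2.054
vertex 3.121 2.005 -1.568
vertex 1.917 2.863 -3.382
endloop
endfacet
facet normal -0.814 0.299 0.498
outer loop
vertex -1.975 -0.447 -1.597
vertex -1.627 0.523 -1.61
vertex -2.916 -0.132 -3.322
endloop
endfacet
facet normal -0.337 -0.941 0.012
outer loop
vertex -1.793 -0.543 -4.01
vertex -1.975 -0.447 -1.597
vertex -2.916 -0.132 -3.322
endloop
endfacet
facet normal -0.814 0.298 0.499
outer loop
vertex -2.916 -0.132 -3.322
vertex -1.627 0.523 -1.61
vertex -2.569 0.838 -3.335
endloop
endfacet
facet normal -0.473 0.158 -0.867
outer loop
vertex -2.569 0.838 -3.335
vertex -1.793 -0.543 -4.01
vertex -2.916 -0.132 -3.322
endloop
endfacet
facet normal 0.473 -0.158 0.867
outer loop
vertex -1.975 -0.447 -1.597
vertex -0.504 0.112 -2.298
vertex -1.627 0.523 -1.61
endloop
endfacet
facet normal -0.337 -0.941 0.012
outer loop
vertex -0.851 -0.858 -2.285
vertex -1.975 -0.447 -1.597
vertex -1.793 -0.543 -4.01
endloop
endfacet
facet normal 0.473 -0.158 0.867
outer loop
vertex -0.851 -0.858 -2.285
vertex -0.504 0.112 -2.298
vertex -1.975 -0.447 -1.597
endloop
endfacet
facet normal 0.337 0.941 -0.012
outer loop
vertex -1.627 0.523 -1.61
vertex -0.504 0.112 -2.298
vertex -2.569 0.838 -3.335
endloop
endfacet
facet normal -0.473 0.158 -0.867
outer loop
vertex -1.445 0.427 -4.023
vertex -1.793 -0.543 -4.01
vertex -2.569 0.838 -3.335
endloop
endfacet
facet normal 0.337 0.941 -0.012
outer loop
vertex -2.569 0.838 -3.335
vertex -0.504 0.112 -2.298
vertex -1.445 0.427 -4.023
endloop
endfacet
facet normal 0.814 -0.299 -0.499
outer loop
vertex -1.445 0.427 -4.023
vertex -0.851 -0.858 -2.285
vertex -1.793 -0.543 -4.01
endloop
endfacet
facet normal 0.814 -0.298 -0.498
outer loop
vertex -0.504 0.112 -2.298
vertex -0.851 -0.858 -2.285
vertex -1.445 0.427 -4.023
endloop
endfacet
facet normal -0.651 0.743 0.157
outer loop
vertex -0.877 1.557 -0.342
vertex -0.014 2.372 -0.621
vertex -1.295 1.499 -1.802
endloop
endfacet
facet normal -0.707 -0.669 0.229
outer loop
vertex -0.566 0.668 -1.979
vertex -0.877 1.557 -0.342
vertex -1.295 1.499 -1.802
endloop
endfacet
facet normal -0.651 0.743 0.157
outer loop
vertex -1.295 1.499 -1.802
vertex -0.014 2.372 -0.621
vertex -0.432 2.315 -2.082
endloop
endfacet
facet normal -0.276 -0.038 -0.960
outer loop
vertex -0.432 2.315 -2.082
vertex -0.566 0.668 -1.979
vertex -1.295 1.499 -1.802
endloop
endfacet
facet normal 0.276 0.037 0.961
outer loop
vertex -0.877 1.557 -0.342
vertex 0.715 1.541 -0.798
vertex -0.014 2.372 -0.621
endloop
endfacet
facet normal -0.708 -0.668 0.229
outer loop
vertex -0.148 0.725 -0.518
vertex -0.877 1.557 -0.342
vertex -0.566 0.668 -1.979
endloop
endfacet
facet normal 0.276 0.038 0.961
outer loop
vertex -0.148 0.725 -0.518
vertex 0.715 1.541 -0.798
vertex -0.877 1.557 -0.342
endloop
endfacet
facet normal 0.707 0.669 -0.228
outer loop
vertex -0.014 2.372 -0.621
vertex 0.715 1.541 -0.798
vertex -0.432 2.315 -2.082
endloop
endfacet
facet normal -0.275 -0.038 -0.961
outer loop
vertex 0.297 1.483 -2.258
vertex -0.566 0.668 -1.979
vertex -0.432 2.315 -2.082
endloop
endfacet
facet normal 0.708 0.668 -0.229
outer loop
vertex -0.432 2.315 -2.082
vertex 0.715 1.541 -0.798
vertex 0.297 1.483 -2.258
endloop
endfacet
facet normal 0.651 -0.743 -0.157
outer loop
vertex 0.297 1.483 -2.258
vertex -0.148 0.725 -0.518
vertex -0.566 0.668 -1.979
endloop
endfacet
facet normal 0.651 -0.743 -0.157
outer loop
vertex 0.715 1.541 -0.798
vertex -0.148 0.725 -0.518
vertex 0.297 1.483 -2.258
endloop
endfacet

endsolid


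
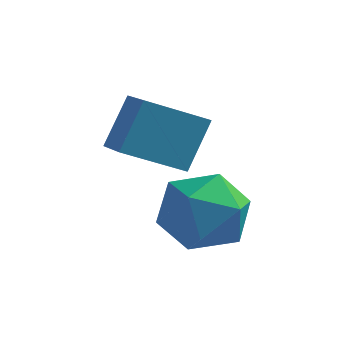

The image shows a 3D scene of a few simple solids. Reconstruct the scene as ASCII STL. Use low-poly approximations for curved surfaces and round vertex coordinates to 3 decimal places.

solid 
facet normal -0.780 -0.425 0.458
outer loop
vertex -2.718 0.361 -0.682
vertex -3.294 1.071 -1.004
vertex -2.972 -0.336 -1.761
endloop
endfacet
facet normal 0.595 -0.732 0.333
outer loop
vertex -1.826 0.289 -2.436
vertex -2.718 0.361 -0.682
vertex -2.972 -0.336 -1.761
endloop
endfacet
facet normal -0.780 -0.426 0.459
outer loop
vertex -2.972 -0.336 -1.761
vertex -3.294 1.071 -1.004
vertex -3.549 0.374 -2.083
endloop
endfacet
facet normal -0.195 -0.532 -0.824
outer loop
vertex -3.549 0.374 -2.083
vertex -1.826 0.289 -2.436
vertex -2.972 -0.336 -1.761
endloop
endfacet
facet normal 0.195 0.532 0.824
outer loop
vertex -2.718 0.361 -0.682
vertex -2.148 1.696 -1.679
vertex -3.294 1.071 -1.004
endloop
endfacet
facet normal 0.595 -0.732 0.332
outer loop
vertex -1.571 0.986 -1.357
vertex -2.718 0.361 -0.682
vertex -1.826 0.289 -2.436
endloop
endfacet
facet normal 0.195 0.532 0.824
outer loop
vertex -1.571 0.986 -1.357
vertex -2.148 1.696 -1.679
vertex -2.718 0.361 -0.682
endloop
endfacet
facet normal -0.595 0.732 -0.332
outer loop
vertex -3.294 1.071 -1.004
vertex -2.148 1.696 -1.679
vertex -3.549 0.374 -2.083
endloop
endfacet
facet normal -0.195 -0.532 -0.824
outer loop
vertex -2.402 0.999 -2.758
vertex -1.826 0.289 -2.436
vertex -3.549 0.374 -2.083
endloop
endfacet
facet normal -0.595 0.732 -0.333
outer loop
vertex -3.549 0.374 -2.083
vertex -2.148 1.696 -1.679
vertex -2.402 0.999 -2.758
endloop
endfacet
facet normal 0.780 0.425 -0.459
outer loop
vertex -2.402 0.999 -2.758
vertex -1.571 0.986 -1.357
vertex -1.826 0.289 -2.436
endloop
endfacet
facet normal 0.780 0.426 -0.459
outer loop
vertex -2.148 1.696 -1.679
vertex -1.571 0.986 -1.357
vertex -2.402 0.999 -2.758
endloop
endfacet
facet normal -0.338 0.621 0.707
outer loop
vertex -1.462 0.349 -2.767
vertex -1.98 -0.4 -2.357
vertex -1.042 -0.223 -2.064
endloop
endfacet
facet normal 0.309 0.820 0.482
outer loop
vertex -1.462 0.349 -2.767
vertex -1.042 -0.223 -2.064
vertex -0.514 0.05 -2.867
endloop
endfacet
facet normal 0.272 0.937 -0.221
outer loop
vertex -1.462 0.349 -2.767
vertex -0.514 0.05 -2.867
vertex -1.127 0.042 -3.656
endloop
endfacet
facet normal -0.399 0.810 -0.430
outer loop
vertex -1.462 0.349 -2.767
vertex -1.127 0.042 -3.656
vertex -2.033 -0.236 -3.34
endloop
endfacet
facet normal -0.775 0.615 0.144
outer loop
vertex -1.462 0.349 -2.767
vertex -2.033 -0.236 -3.34
vertex -1.98 -0.4 -2.357
endloop
endfacet
facet normal 0.758 0.274 0.592
outer loop
vertex -0.514 0.05 -2.867
vertex -1.042 -0.223 -2.064
vertex -0.447 -0.884 -2.52
endloop
endfacet
facet normal -0.290 -0.047 0.956
outer loop
vertex -1.042 -0.223 -2.064
vertex -1.98 -0.4 -2.357
vertex -1.353 -1.162 -2.204
endloop
endfacet
facet normal -0.997 -0.055 0.045
outer loop
vertex -1.98 -0.4 -2.357
vertex -2.033 -0.236 -3.34
vertex -1.966 -1.17 -2.993
endloop
endfacet
facet normal -0.388 0.260 -0.884
outer loop
vertex -2.033 -0.236 -3.34
vertex -1.127 0.042 -3.656
vertex -1.438 -0.897 -3.796
endloop
endfacet
facet normal 0.697 0.464 -0.546
outer loop
vertex -1.127 0.042 -3.656
vertex -0.514 0.05 -2.867
vertex -0.5 -0.72 -3.503
endloop
endfacet
facet normal 0.399 -0.810 0.430
outer loop
vertex -1.018 -1.469 -3.093
vertex -0.447 -0.884 -2.52
vertex -1.353 -1.162 -2.204
endloop
endfacet
facet normal -0.272 -0.937 0.221
outer loop
vertex -1.018 -1.469 -3.093
vertex -1.353 -1.162 -2.204
vertex -1.966 -1.17 -2.993
endloop
endfacet
facet normal -0.309 -0.820 -0.482
outer loop
vertex -1.018 -1.469 -3.093
vertex -1.966 -1.17 -2.993
vertex -1.438 -0.897 -3.796
endloop
endfacet
facet normal 0.338 -0.621 -0.707
outer loop
vertex -1.018 -1.469 -3.093
vertex -1.438 -0.897 -3.796
vertex -0.5 -0.72 -3.503
endloop
endfacet
facet normal 0.775 -0.615 -0.144
outer loop
vertex -1.018 -1.469 -3.093
vertex -0.5 -0.72 -3.503
vertex -0.447 -0.884 -2.52
endloop
endfacet
facet normal 0.388 -0.260 0.884
outer loop
vertex -1.353 -1.162 -2.204
vertex -0.447 -0.884 -2.52
vertex -1.042 -0.223 -2.064
endloop
endfacet
facet normal -0.697 -0.464 0.546
outer loop
vertex -1.966 -1.17 -2.993
vertex -1.353 -1.162 -2.204
vertex -1.98 -0.4 -2.357
endloop
endfacet
facet normal -0.758 -0.274 -0.592
outer loop
vertex -1.438 -0.897 -3.796
vertex -1.966 -1.17 -2.993
vertex -2.033 -0.236 -3.34
endloop
endfacet
facet normal 0.290 0.047 -0.956
outer loop
vertex -0.5 -0.72 -3.503
vertex -1.438 -0.897 -3.796
vertex -1.127 0.042 -3.656
endloop
endfacet
facet normal 0.997 0.055 -0.045
outer loop
vertex -0.447 -0.884 -2.52
vertex -0.5 -0.72 -3.503
vertex -0.514 0.05 -2.867
endloop
endfacet

endsolid


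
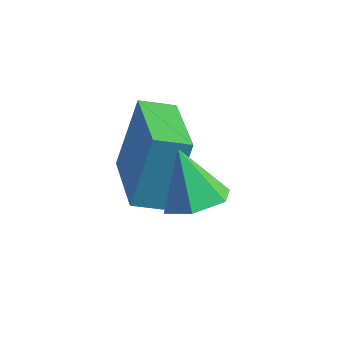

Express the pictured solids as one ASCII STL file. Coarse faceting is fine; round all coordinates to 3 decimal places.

solid 
facet normal -0.648 0.706 -0.286
outer loop
vertex -1.482 -1.614 1.421
vertex -0.767 -1.073 1.137
vertex -1.578 -2.435 -0.389
endloop
endfacet
facet normal -0.761 -0.575 0.301
outer loop
vertex -0.193 -3.947 0.223
vertex -1.482 -1.614 1.421
vertex -1.578 -2.435 -0.389
endloop
endfacet
facet normal -0.648 0.706 -0.285
outer loop
vertex -1.578 -2.435 -0.389
vertex -0.767 -1.073 1.137
vertex -0.864 -1.894 -0.673
endloop
endfacet
facet normal -0.049 -0.413 -0.909
outer loop
vertex -0.864 -1.894 -0.673
vertex -0.193 -3.947 0.223
vertex -1.578 -2.435 -0.389
endloop
endfacet
facet normal 0.049 0.413 0.909
outer loop
vertex -1.482 -1.614 1.421
vertex 0.618 -2.585 1.749
vertex -0.767 -1.073 1.137
endloop
endfacet
facet normal -0.760 -0.575 0.302
outer loop
vertex -0.096 -3.126 2.033
vertex -1.482 -1.614 1.421
vertex -0.193 -3.947 0.223
endloop
endfacet
facet normal 0.049 0.413 0.909
outer loop
vertex -0.096 -3.126 2.033
vertex 0.618 -2.585 1.749
vertex -1.482 -1.614 1.421
endloop
endfacet
facet normal 0.761 0.575 -0.301
outer loop
vertex -0.767 -1.073 1.137
vertex 0.618 -2.585 1.749
vertex -0.864 -1.894 -0.673
endloop
endfacet
facet normal -0.049 -0.413 -0.909
outer loop
vertex 0.522 -3.406 -0.061
vertex -0.193 -3.947 0.223
vertex -0.864 -1.894 -0.673
endloop
endfacet
facet normal 0.761 0.575 -0.301
outer loop
vertex -0.864 -1.894 -0.673
vertex 0.618 -2.585 1.749
vertex 0.522 -3.406 -0.061
endloop
endfacet
facet normal 0.648 -0.706 0.286
outer loop
vertex 0.522 -3.406 -0.061
vertex -0.096 -3.126 2.033
vertex -0.193 -3.947 0.223
endloop
endfacet
facet normal 0.648 -0.706 0.286
outer loop
vertex 0.618 -2.585 1.749
vertex -0.096 -3.126 2.033
vertex 0.522 -3.406 -0.061
endloop
endfacet
facet normal 0.493 -0.258 -0.831
outer loop
vertex 2.181 -3.821 1.716
vertex 1.49 -3.848 1.314
vertex 1.906 -3.165 1.349
endloop
endfacet
facet normal 0.510 0.573 0.642
outer loop
vertex 2.181 -3.821 1.716
vertex 1.906 -3.165 1.349
vertex 0.77 -3.472 2.526
endloop
endfacet
facet normal 0.493 -0.258 -0.831
outer loop
vertex 1.906 -3.165 1.349
vertex 1.49 -3.848 1.314
vertex 1.215 -3.192 0.947
endloop
endfacet
facet normal -0.120 0.983 0.140
outer loop
vertex 1.906 -3.165 1.349
vertex 1.215 -3.192 0.947
vertex 0.77 -3.472 2.526
endloop
endfacet
facet normal 0.495 -0.257 -0.830
outer loop
vertex 1.215 -3.192 0.947
vertex 1.49 -3.848 1.314
vertex 0.8 -3.875 0.911
endloop
endfacet
facet normal -0.842 0.519 -0.145
outer loop
vertex 1.215 -3.192 0.947
vertex 0.8 -3.875 0.911
vertex 0.77 -3.472 2.526
endloop
endfacet
facet normal 0.495 -0.257 -0.830
outer loop
vertex 0.8 -3.875 0.911
vertex 1.49 -3.848 1.314
vertex 1.075 -4.53 1.278
endloop
endfacet
facet normal -0.933 -0.352 0.071
outer loop
vertex 0.8 -3.875 0.911
vertex 1.075 -4.53 1.278
vertex 0.77 -3.472 2.526
endloop
endfacet
facet normal 0.494 -0.256 -0.831
outer loop
vertex 1.075 -4.53 1.278
vertex 1.49 -3.848 1.314
vertex 1.766 -4.503 1.68
endloop
endfacet
facet normal -0.303 -0.762 0.572
outer loop
vertex 1.075 -4.53 1.278
vertex 1.766 -4.503 1.68
vertex 0.77 -3.472 2.526
endloop
endfacet
facet normal 0.494 -0.256 -0.831
outer loop
vertex 1.766 -4.503 1.68
vertex 1.49 -3.848 1.314
vertex 2.181 -3.821 1.716
endloop
endfacet
facet normal 0.418 -0.300 0.858
outer loop
vertex 1.766 -4.503 1.68
vertex 2.181 -3.821 1.716
vertex 0.77 -3.472 2.526
endloop
endfacet

endsolid


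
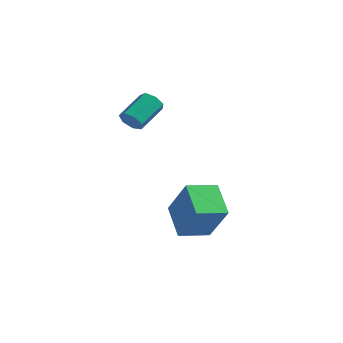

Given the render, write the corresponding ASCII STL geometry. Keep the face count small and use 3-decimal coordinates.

solid 
facet normal -0.074 -0.890 -0.450
outer loop
vertex -2.337 -1.471 0.627
vertex -2.762 -1.664 1.079
vertex -2.879 -1.368 0.513
endloop
endfacet
facet normal 0.262 0.417 -0.870
outer loop
vertex -2.337 -1.471 0.627
vertex -2.879 -1.368 0.513
vertex -2.213 -0.003 1.368
endloop
endfacet
facet normal 0.262 0.417 -0.870
outer loop
vertex -2.213 -0.003 1.368
vertex -2.879 -1.368 0.513
vertex -2.756 0.1 1.254
endloop
endfacet
facet normal 0.075 0.890 0.449
outer loop
vertex -2.213 -0.003 1.368
vertex -2.756 0.1 1.254
vertex -2.638 -0.196 1.821
endloop
endfacet
facet normal -0.074 -0.890 -0.450
outer loop
vertex -2.879 -1.368 0.513
vertex -2.762 -1.664 1.079
vertex -3.334 -1.488 0.825
endloop
endfacet
facet normal -0.587 0.403 -0.702
outer loop
vertex -2.879 -1.368 0.513
vertex -3.334 -1.488 0.825
vertex -2.756 0.1 1.254
endloop
endfacet
facet normal -0.589 0.403 -0.700
outer loop
vertex -2.756 0.1 1.254
vertex -3.334 -1.488 0.825
vertex -3.21 -0.019 1.567
endloop
endfacet
facet normal 0.076 0.890 0.449
outer loop
vertex -2.756 0.1 1.254
vertex -3.21 -0.019 1.567
vertex -2.638 -0.196 1.821
endloop
endfacet
facet normal -0.075 -0.891 -0.449
outer loop
vertex -3.334 -1.488 0.825
vertex -2.762 -1.664 1.079
vertex -3.357 -1.74 1.329
endloop
endfacet
facet normal -0.996 0.085 -0.003
outer loop
vertex -3.334 -1.488 0.825
vertex -3.357 -1.74 1.329
vertex -3.21 -0.019 1.567
endloop
endfacet
facet normal -0.996 0.085 -0.003
outer loop
vertex -3.21 -0.019 1.567
vertex -3.357 -1.74 1.329
vertex -3.233 -0.272 2.071
endloop
endfacet
facet normal 0.075 0.890 0.450
outer loop
vertex -3.21 -0.019 1.567
vertex -3.233 -0.272 2.071
vertex -2.638 -0.196 1.821
endloop
endfacet
facet normal -0.076 -0.890 -0.450
outer loop
vertex -3.357 -1.74 1.329
vertex -2.762 -1.664 1.079
vertex -2.932 -1.936 1.645
endloop
endfacet
facet normal -0.654 -0.296 0.696
outer loop
vertex -3.357 -1.74 1.329
vertex -2.932 -1.936 1.645
vertex -3.233 -0.272 2.071
endloop
endfacet
facet normal -0.654 -0.296 0.696
outer loop
vertex -3.233 -0.272 2.071
vertex -2.932 -1.936 1.645
vertex -2.809 -0.467 2.386
endloop
endfacet
facet normal 0.075 0.890 0.450
outer loop
vertex -3.233 -0.272 2.071
vertex -2.809 -0.467 2.386
vertex -2.638 -0.196 1.821
endloop
endfacet
facet normal -0.076 -0.890 -0.450
outer loop
vertex -2.932 -1.936 1.645
vertex -2.762 -1.664 1.079
vertex -2.379 -1.927 1.534
endloop
endfacet
facet normal 0.182 -0.455 0.872
outer loop
vertex -2.932 -1.936 1.645
vertex -2.379 -1.927 1.534
vertex -2.809 -0.467 2.386
endloop
endfacet
facet normal 0.181 -0.455 0.872
outer loop
vertex -2.809 -0.467 2.386
vertex -2.379 -1.927 1.534
vertex -2.256 -0.458 2.276
endloop
endfacet
facet normal 0.075 0.890 0.450
outer loop
vertex -2.809 -0.467 2.386
vertex -2.256 -0.458 2.276
vertex -2.638 -0.196 1.821
endloop
endfacet
facet normal -0.075 -0.890 -0.451
outer loop
vertex -2.379 -1.927 1.534
vertex -2.762 -1.664 1.079
vertex -2.114 -1.72 1.081
endloop
endfacet
facet normal 0.880 -0.271 0.391
outer loop
vertex -2.379 -1.927 1.534
vertex -2.114 -1.72 1.081
vertex -2.256 -0.458 2.276
endloop
endfacet
facet normal 0.880 -0.271 0.391
outer loop
vertex -2.256 -0.458 2.276
vertex -2.114 -1.72 1.081
vertex -1.991 -0.251 1.823
endloop
endfacet
facet normal 0.074 0.890 0.450
outer loop
vertex -2.256 -0.458 2.276
vertex -1.991 -0.251 1.823
vertex -2.638 -0.196 1.821
endloop
endfacet
facet normal -0.075 -0.889 -0.451
outer loop
vertex -2.114 -1.72 1.081
vertex -2.762 -1.664 1.079
vertex -2.337 -1.471 0.627
endloop
endfacet
facet normal 0.915 0.118 -0.385
outer loop
vertex -2.114 -1.72 1.081
vertex -2.337 -1.471 0.627
vertex -1.991 -0.251 1.823
endloop
endfacet
facet normal 0.916 0.116 -0.384
outer loop
vertex -1.991 -0.251 1.823
vertex -2.337 -1.471 0.627
vertex -2.213 -0.003 1.368
endloop
endfacet
facet normal 0.074 0.890 0.449
outer loop
vertex -1.991 -0.251 1.823
vertex -2.213 -0.003 1.368
vertex -2.638 -0.196 1.821
endloop
endfacet
facet normal -0.542 -0.820 0.185
outer loop
vertex 1.914 -4.288 -0.454
vertex 0.781 -3.959 -2.311
vertex 3.077 -5.255 -1.335
endloop
endfacet
facet normal 0.515 -0.150 0.844
outer loop
vertex 3.879 -4.041 -1.609
vertex 1.914 -4.288 -0.454
vertex 3.077 -5.255 -1.335
endloop
endfacet
facet normal -0.541 -0.820 0.185
outer loop
vertex 3.077 -5.255 -1.335
vertex 0.781 -3.959 -2.311
vertex 1.944 -4.925 -3.192
endloop
endfacet
facet normal 0.664 -0.552 -0.503
outer loop
vertex 1.944 -4.925 -3.192
vertex 3.879 -4.041 -1.609
vertex 3.077 -5.255 -1.335
endloop
endfacet
facet normal -0.664 0.553 0.503
outer loop
vertex 1.914 -4.288 -0.454
vertex 1.583 -2.745 -2.585
vertex 0.781 -3.959 -2.311
endloop
endfacet
facet normal 0.515 -0.150 0.844
outer loop
vertex 2.716 -3.075 -0.728
vertex 1.914 -4.288 -0.454
vertex 3.879 -4.041 -1.609
endloop
endfacet
facet normal -0.664 0.553 0.503
outer loop
vertex 2.716 -3.075 -0.728
vertex 1.583 -2.745 -2.585
vertex 1.914 -4.288 -0.454
endloop
endfacet
facet normal -0.515 0.150 -0.844
outer loop
vertex 0.781 -3.959 -2.311
vertex 1.583 -2.745 -2.585
vertex 1.944 -4.925 -3.192
endloop
endfacet
facet normal 0.664 -0.553 -0.503
outer loop
vertex 2.746 -3.712 -3.466
vertex 3.879 -4.041 -1.609
vertex 1.944 -4.925 -3.192
endloop
endfacet
facet normal -0.515 0.150 -0.844
outer loop
vertex 1.944 -4.925 -3.192
vertex 1.583 -2.745 -2.585
vertex 2.746 -3.712 -3.466
endloop
endfacet
facet normal 0.541 0.820 -0.185
outer loop
vertex 2.746 -3.712 -3.466
vertex 2.716 -3.075 -0.728
vertex 3.879 -4.041 -1.609
endloop
endfacet
facet normal 0.542 0.820 -0.185
outer loop
vertex 1.583 -2.745 -2.585
vertex 2.716 -3.075 -0.728
vertex 2.746 -3.712 -3.466
endloop
endfacet

endsolid


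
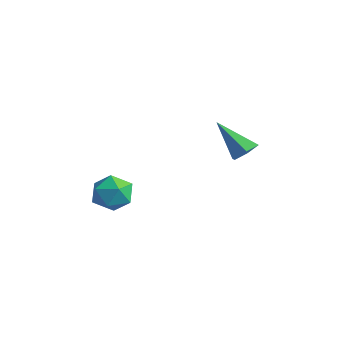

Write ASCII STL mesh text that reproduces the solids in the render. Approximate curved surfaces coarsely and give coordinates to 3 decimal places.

solid 
facet normal -0.746 0.213 0.631
outer loop
vertex 1.049 -2.921 -1.04
vertex 0.87 -3.613 -1.018
vertex 1.342 -3.351 -0.549
endloop
endfacet
facet normal -0.205 0.672 0.711
outer loop
vertex 1.049 -2.921 -1.04
vertex 1.342 -3.351 -0.549
vertex 1.746 -2.869 -0.888
endloop
endfacet
facet normal -0.092 0.992 0.084
outer loop
vertex 1.049 -2.921 -1.04
vertex 1.746 -2.869 -0.888
vertex 1.524 -2.832 -1.566
endloop
endfacet
facet normal -0.564 0.731 -0.385
outer loop
vertex 1.049 -2.921 -1.04
vertex 1.524 -2.832 -1.566
vertex 0.983 -3.292 -1.647
endloop
endfacet
facet normal -0.967 0.249 -0.047
outer loop
vertex 1.049 -2.921 -1.04
vertex 0.983 -3.292 -1.647
vertex 0.87 -3.613 -1.018
endloop
endfacet
facet normal 0.380 0.298 0.876
outer loop
vertex 1.746 -2.869 -0.888
vertex 1.342 -3.351 -0.549
vertex 1.997 -3.528 -0.773
endloop
endfacet
facet normal -0.494 -0.446 0.746
outer loop
vertex 1.342 -3.351 -0.549
vertex 0.87 -3.613 -1.018
vertex 1.456 -3.988 -0.854
endloop
endfacet
facet normal -0.853 -0.386 -0.350
outer loop
vertex 0.87 -3.613 -1.018
vertex 0.983 -3.292 -1.647
vertex 1.234 -3.951 -1.532
endloop
endfacet
facet normal -0.200 0.394 -0.897
outer loop
vertex 0.983 -3.292 -1.647
vertex 1.524 -2.832 -1.566
vertex 1.638 -3.469 -1.871
endloop
endfacet
facet normal 0.561 0.816 -0.139
outer loop
vertex 1.524 -2.832 -1.566
vertex 1.746 -2.869 -0.888
vertex 2.11 -3.207 -1.402
endloop
endfacet
facet normal 0.564 -0.731 0.385
outer loop
vertex 1.931 -3.899 -1.38
vertex 1.997 -3.528 -0.773
vertex 1.456 -3.988 -0.854
endloop
endfacet
facet normal 0.092 -0.992 -0.084
outer loop
vertex 1.931 -3.899 -1.38
vertex 1.456 -3.988 -0.854
vertex 1.234 -3.951 -1.532
endloop
endfacet
facet normal 0.205 -0.672 -0.711
outer loop
vertex 1.931 -3.899 -1.38
vertex 1.234 -3.951 -1.532
vertex 1.638 -3.469 -1.871
endloop
endfacet
facet normal 0.746 -0.213 -0.631
outer loop
vertex 1.931 -3.899 -1.38
vertex 1.638 -3.469 -1.871
vertex 2.11 -3.207 -1.402
endloop
endfacet
facet normal 0.967 -0.249 0.047
outer loop
vertex 1.931 -3.899 -1.38
vertex 2.11 -3.207 -1.402
vertex 1.997 -3.528 -0.773
endloop
endfacet
facet normal 0.200 -0.394 0.897
outer loop
vertex 1.456 -3.988 -0.854
vertex 1.997 -3.528 -0.773
vertex 1.342 -3.351 -0.549
endloop
endfacet
facet normal -0.561 -0.816 0.139
outer loop
vertex 1.234 -3.951 -1.532
vertex 1.456 -3.988 -0.854
vertex 0.87 -3.613 -1.018
endloop
endfacet
facet normal -0.380 -0.298 -0.876
outer loop
vertex 1.638 -3.469 -1.871
vertex 1.234 -3.951 -1.532
vertex 0.983 -3.292 -1.647
endloop
endfacet
facet normal 0.494 0.446 -0.746
outer loop
vertex 2.11 -3.207 -1.402
vertex 1.638 -3.469 -1.871
vertex 1.524 -2.832 -1.566
endloop
endfacet
facet normal 0.853 0.386 0.350
outer loop
vertex 1.997 -3.528 -0.773
vertex 2.11 -3.207 -1.402
vertex 1.746 -2.869 -0.888
endloop
endfacet
facet normal 0.591 0.315 -0.743
outer loop
vertex 3.176 0.712 0.19
vertex 2.877 0.462 -0.154
vertex 2.772 0.956 -0.028
endloop
endfacet
facet normal 0.027 0.690 0.723
outer loop
vertex 3.176 0.712 0.19
vertex 2.772 0.956 -0.028
vertex 2.043 0.018 0.894
endloop
endfacet
facet normal 0.590 0.315 -0.743
outer loop
vertex 2.772 0.956 -0.028
vertex 2.877 0.462 -0.154
vertex 2.472 0.706 -0.372
endloop
endfacet
facet normal -0.718 0.684 0.129
outer loop
vertex 2.772 0.956 -0.028
vertex 2.472 0.706 -0.372
vertex 2.043 0.018 0.894
endloop
endfacet
facet normal 0.590 0.315 -0.743
outer loop
vertex 2.472 0.706 -0.372
vertex 2.877 0.462 -0.154
vertex 2.577 0.212 -0.498
endloop
endfacet
facet normal -0.924 -0.102 -0.369
outer loop
vertex 2.472 0.706 -0.372
vertex 2.577 0.212 -0.498
vertex 2.043 0.018 0.894
endloop
endfacet
facet normal 0.591 0.314 -0.743
outer loop
vertex 2.577 0.212 -0.498
vertex 2.877 0.462 -0.154
vertex 2.981 -0.032 -0.28
endloop
endfacet
facet normal -0.386 -0.882 -0.271
outer loop
vertex 2.577 0.212 -0.498
vertex 2.981 -0.032 -0.28
vertex 2.043 0.018 0.894
endloop
endfacet
facet normal 0.591 0.314 -0.743
outer loop
vertex 2.981 -0.032 -0.28
vertex 2.877 0.462 -0.154
vertex 3.281 0.218 0.064
endloop
endfacet
facet normal 0.358 -0.876 0.324
outer loop
vertex 2.981 -0.032 -0.28
vertex 3.281 0.218 0.064
vertex 2.043 0.018 0.894
endloop
endfacet
facet normal 0.591 0.315 -0.743
outer loop
vertex 3.281 0.218 0.064
vertex 2.877 0.462 -0.154
vertex 3.176 0.712 0.19
endloop
endfacet
facet normal 0.565 -0.089 0.821
outer loop
vertex 3.281 0.218 0.064
vertex 3.176 0.712 0.19
vertex 2.043 0.018 0.894
endloop
endfacet

endsolid


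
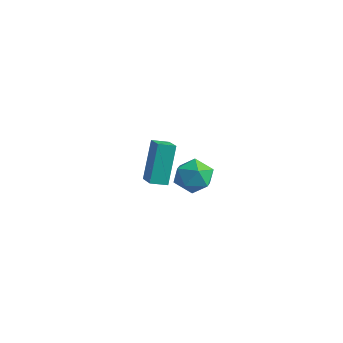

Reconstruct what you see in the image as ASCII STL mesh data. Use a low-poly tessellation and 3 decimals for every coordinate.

solid 
facet normal -0.540 -0.802 0.255
outer loop
vertex 1.44 -2.655 4.221
vertex 0.463 -2.137 3.782
vertex 1.834 -3.521 2.327
endloop
endfacet
facet normal 0.821 -0.435 0.370
outer loop
vertex 2.277 -2.863 2.118
vertex 1.44 -2.655 4.221
vertex 1.834 -3.521 2.327
endloop
endfacet
facet normal -0.540 -0.802 0.254
outer loop
vertex 1.834 -3.521 2.327
vertex 0.463 -2.137 3.782
vertex 0.857 -3.002 1.887
endloop
endfacet
facet normal 0.185 -0.409 -0.894
outer loop
vertex 0.857 -3.002 1.887
vertex 2.277 -2.863 2.118
vertex 1.834 -3.521 2.327
endloop
endfacet
facet normal -0.185 0.408 0.894
outer loop
vertex 1.44 -2.655 4.221
vertex 0.906 -1.479 3.573
vertex 0.463 -2.137 3.782
endloop
endfacet
facet normal 0.820 -0.436 0.370
outer loop
vertex 1.883 -1.998 4.013
vertex 1.44 -2.655 4.221
vertex 2.277 -2.863 2.118
endloop
endfacet
facet normal -0.186 0.408 0.894
outer loop
vertex 1.883 -1.998 4.013
vertex 0.906 -1.479 3.573
vertex 1.44 -2.655 4.221
endloop
endfacet
facet normal -0.821 0.435 -0.369
outer loop
vertex 0.463 -2.137 3.782
vertex 0.906 -1.479 3.573
vertex 0.857 -3.002 1.887
endloop
endfacet
facet normal 0.185 -0.408 -0.894
outer loop
vertex 1.3 -2.345 1.679
vertex 2.277 -2.863 2.118
vertex 0.857 -3.002 1.887
endloop
endfacet
facet normal -0.820 0.436 -0.370
outer loop
vertex 0.857 -3.002 1.887
vertex 0.906 -1.479 3.573
vertex 1.3 -2.345 1.679
endloop
endfacet
facet normal 0.540 0.803 -0.254
outer loop
vertex 1.3 -2.345 1.679
vertex 1.883 -1.998 4.013
vertex 2.277 -2.863 2.118
endloop
endfacet
facet normal 0.541 0.802 -0.254
outer loop
vertex 0.906 -1.479 3.573
vertex 1.883 -1.998 4.013
vertex 1.3 -2.345 1.679
endloop
endfacet
facet normal -0.675 0.557 0.484
outer loop
vertex -2.601 4.042 -2.309
vertex -3.217 3.164 -2.158
vertex -2.468 3.433 -1.423
endloop
endfacet
facet normal -0.017 0.823 0.568
outer loop
vertex -2.601 4.042 -2.309
vertex -2.468 3.433 -1.423
vertex -1.603 3.816 -1.952
endloop
endfacet
facet normal 0.247 0.966 -0.079
outer loop
vertex -2.601 4.042 -2.309
vertex -1.603 3.816 -1.952
vertex -1.819 3.784 -3.013
endloop
endfacet
facet normal -0.247 0.788 -0.563
outer loop
vertex -2.601 4.042 -2.309
vertex -1.819 3.784 -3.013
vertex -2.816 3.381 -3.14
endloop
endfacet
facet normal -0.816 0.536 -0.215
outer loop
vertex -2.601 4.042 -2.309
vertex -2.816 3.381 -3.14
vertex -3.217 3.164 -2.158
endloop
endfacet
facet normal 0.389 0.316 0.865
outer loop
vertex -1.603 3.816 -1.952
vertex -2.468 3.433 -1.423
vertex -1.604 2.799 -1.58
endloop
endfacet
facet normal -0.675 -0.113 0.729
outer loop
vertex -2.468 3.433 -1.423
vertex -3.217 3.164 -2.158
vertex -2.601 2.396 -1.707
endloop
endfacet
facet normal -0.904 -0.146 -0.401
outer loop
vertex -3.217 3.164 -2.158
vertex -2.816 3.381 -3.14
vertex -2.817 2.364 -2.768
endloop
endfacet
facet normal 0.017 0.262 -0.965
outer loop
vertex -2.816 3.381 -3.14
vertex -1.819 3.784 -3.013
vertex -1.952 2.747 -3.297
endloop
endfacet
facet normal 0.817 0.548 -0.183
outer loop
vertex -1.819 3.784 -3.013
vertex -1.603 3.816 -1.952
vertex -1.203 3.016 -2.562
endloop
endfacet
facet normal 0.247 -0.788 0.563
outer loop
vertex -1.819 2.138 -2.411
vertex -1.604 2.799 -1.58
vertex -2.601 2.396 -1.707
endloop
endfacet
facet normal -0.247 -0.966 0.079
outer loop
vertex -1.819 2.138 -2.411
vertex -2.601 2.396 -1.707
vertex -2.817 2.364 -2.768
endloop
endfacet
facet normal 0.017 -0.823 -0.568
outer loop
vertex -1.819 2.138 -2.411
vertex -2.817 2.364 -2.768
vertex -1.952 2.747 -3.297
endloop
endfacet
facet normal 0.675 -0.557 -0.484
outer loop
vertex -1.819 2.138 -2.411
vertex -1.952 2.747 -3.297
vertex -1.203 3.016 -2.562
endloop
endfacet
facet normal 0.816 -0.536 0.215
outer loop
vertex -1.819 2.138 -2.411
vertex -1.203 3.016 -2.562
vertex -1.604 2.799 -1.58
endloop
endfacet
facet normal -0.017 -0.262 0.965
outer loop
vertex -2.601 2.396 -1.707
vertex -1.604 2.799 -1.58
vertex -2.468 3.433 -1.423
endloop
endfacet
facet normal -0.817 -0.548 0.183
outer loop
vertex -2.817 2.364 -2.768
vertex -2.601 2.396 -1.707
vertex -3.217 3.164 -2.158
endloop
endfacet
facet normal -0.389 -0.316 -0.865
outer loop
vertex -1.952 2.747 -3.297
vertex -2.817 2.364 -2.768
vertex -2.816 3.381 -3.14
endloop
endfacet
facet normal 0.675 0.113 -0.729
outer loop
vertex -1.203 3.016 -2.562
vertex -1.952 2.747 -3.297
vertex -1.819 3.784 -3.013
endloop
endfacet
facet normal 0.904 0.146 0.401
outer loop
vertex -1.604 2.799 -1.58
vertex -1.203 3.016 -2.562
vertex -1.603 3.816 -1.952
endloop
endfacet

endsolid


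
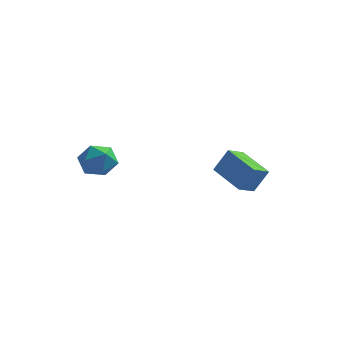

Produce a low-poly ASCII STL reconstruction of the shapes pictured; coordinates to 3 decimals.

solid 
facet normal 0.292 0.045 0.955
outer loop
vertex -0.63 -1.965 4.384
vertex -1.284 -2.498 4.609
vertex -0.508 -2.829 4.387
endloop
endfacet
facet normal 0.848 0.122 0.515
outer loop
vertex -0.63 -1.965 4.384
vertex -0.508 -2.829 4.387
vertex -0.183 -2.345 3.738
endloop
endfacet
facet normal 0.721 0.686 0.096
outer loop
vertex -0.63 -1.965 4.384
vertex -0.183 -2.345 3.738
vertex -0.759 -1.714 3.559
endloop
endfacet
facet normal 0.087 0.957 0.277
outer loop
vertex -0.63 -1.965 4.384
vertex -0.759 -1.714 3.559
vertex -1.439 -1.808 4.097
endloop
endfacet
facet normal -0.178 0.560 0.809
outer loop
vertex -0.63 -1.965 4.384
vertex -1.439 -1.808 4.097
vertex -1.284 -2.498 4.609
endloop
endfacet
facet normal 0.883 -0.458 0.101
outer loop
vertex -0.183 -2.345 3.738
vertex -0.508 -2.829 4.387
vertex -0.561 -3.112 3.563
endloop
endfacet
facet normal -0.017 -0.584 0.812
outer loop
vertex -0.508 -2.829 4.387
vertex -1.284 -2.498 4.609
vertex -1.241 -3.206 4.101
endloop
endfacet
facet normal -0.778 0.252 0.575
outer loop
vertex -1.284 -2.498 4.609
vertex -1.439 -1.808 4.097
vertex -1.817 -2.575 3.922
endloop
endfacet
facet normal -0.348 0.893 -0.284
outer loop
vertex -1.439 -1.808 4.097
vertex -0.759 -1.714 3.559
vertex -1.492 -2.091 3.273
endloop
endfacet
facet normal 0.678 0.455 -0.577
outer loop
vertex -0.759 -1.714 3.559
vertex -0.183 -2.345 3.738
vertex -0.716 -2.422 3.051
endloop
endfacet
facet normal -0.087 -0.957 -0.277
outer loop
vertex -1.37 -2.955 3.276
vertex -0.561 -3.112 3.563
vertex -1.241 -3.206 4.101
endloop
endfacet
facet normal -0.721 -0.686 -0.096
outer loop
vertex -1.37 -2.955 3.276
vertex -1.241 -3.206 4.101
vertex -1.817 -2.575 3.922
endloop
endfacet
facet normal -0.848 -0.122 -0.515
outer loop
vertex -1.37 -2.955 3.276
vertex -1.817 -2.575 3.922
vertex -1.492 -2.091 3.273
endloop
endfacet
facet normal -0.292 -0.045 -0.955
outer loop
vertex -1.37 -2.955 3.276
vertex -1.492 -2.091 3.273
vertex -0.716 -2.422 3.051
endloop
endfacet
facet normal 0.178 -0.560 -0.809
outer loop
vertex -1.37 -2.955 3.276
vertex -0.716 -2.422 3.051
vertex -0.561 -3.112 3.563
endloop
endfacet
facet normal 0.348 -0.893 0.284
outer loop
vertex -1.241 -3.206 4.101
vertex -0.561 -3.112 3.563
vertex -0.508 -2.829 4.387
endloop
endfacet
facet normal -0.678 -0.455 0.577
outer loop
vertex -1.817 -2.575 3.922
vertex -1.241 -3.206 4.101
vertex -1.284 -2.498 4.609
endloop
endfacet
facet normal -0.883 0.458 -0.101
outer loop
vertex -1.492 -2.091 3.273
vertex -1.817 -2.575 3.922
vertex -1.439 -1.808 4.097
endloop
endfacet
facet normal 0.017 0.584 -0.812
outer loop
vertex -0.716 -2.422 3.051
vertex -1.492 -2.091 3.273
vertex -0.759 -1.714 3.559
endloop
endfacet
facet normal 0.778 -0.252 -0.575
outer loop
vertex -0.561 -3.112 3.563
vertex -0.716 -2.422 3.051
vertex -0.183 -2.345 3.738
endloop
endfacet
facet normal -0.770 0.572 0.283
outer loop
vertex 3.076 1.751 3.229
vertex 3.502 2.505 2.864
vertex 2.519 1.539 2.141
endloop
endfacet
facet normal -0.453 -0.802 0.388
outer loop
vertex 3.898 0.515 1.636
vertex 3.076 1.751 3.229
vertex 2.519 1.539 2.141
endloop
endfacet
facet normal -0.770 0.572 0.282
outer loop
vertex 2.519 1.539 2.141
vertex 3.502 2.505 2.864
vertex 2.946 2.293 1.776
endloop
endfacet
facet normal -0.448 -0.171 -0.877
outer loop
vertex 2.946 2.293 1.776
vertex 3.898 0.515 1.636
vertex 2.519 1.539 2.141
endloop
endfacet
facet normal 0.448 0.171 0.877
outer loop
vertex 3.076 1.751 3.229
vertex 4.881 1.481 2.359
vertex 3.502 2.505 2.864
endloop
endfacet
facet normal -0.454 -0.802 0.388
outer loop
vertex 4.454 0.727 2.724
vertex 3.076 1.751 3.229
vertex 3.898 0.515 1.636
endloop
endfacet
facet normal 0.448 0.171 0.877
outer loop
vertex 4.454 0.727 2.724
vertex 4.881 1.481 2.359
vertex 3.076 1.751 3.229
endloop
endfacet
facet normal 0.454 0.802 -0.388
outer loop
vertex 3.502 2.505 2.864
vertex 4.881 1.481 2.359
vertex 2.946 2.293 1.776
endloop
endfacet
facet normal -0.449 -0.171 -0.877
outer loop
vertex 4.324 1.269 1.271
vertex 3.898 0.515 1.636
vertex 2.946 2.293 1.776
endloop
endfacet
facet normal 0.454 0.802 -0.389
outer loop
vertex 2.946 2.293 1.776
vertex 4.881 1.481 2.359
vertex 4.324 1.269 1.271
endloop
endfacet
facet normal 0.770 -0.572 -0.282
outer loop
vertex 4.324 1.269 1.271
vertex 4.454 0.727 2.724
vertex 3.898 0.515 1.636
endloop
endfacet
facet normal 0.770 -0.573 -0.282
outer loop
vertex 4.881 1.481 2.359
vertex 4.454 0.727 2.724
vertex 4.324 1.269 1.271
endloop
endfacet

endsolid
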